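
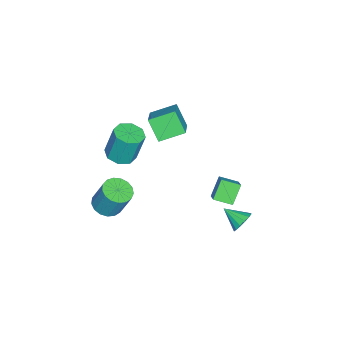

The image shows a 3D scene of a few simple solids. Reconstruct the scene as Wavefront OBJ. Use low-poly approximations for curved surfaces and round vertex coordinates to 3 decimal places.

v -1.445 4.592 -2.657
v -1.016 4.872 -2.004
v -1.695 3.308 -1.943
v -1.422 4.992 -1.931
v -1.834 5.005 -2.052
v -2.142 4.907 -2.335
v -2.263 4.725 -2.705
v -2.164 4.507 -3.062
v -1.873 4.311 -3.311
v -1.467 4.191 -3.384
v -1.055 4.178 -3.263
v -0.748 4.276 -2.979
v -0.627 4.458 -2.61
v -0.725 4.676 -2.253
v -1.771 2.95 1.137
v -1.028 3.332 1.687
v -2.042 4.083 0.715
v -1.299 4.466 1.264
v -0.841 2.754 0.016
v -0.098 3.137 0.565
v -1.112 3.888 -0.407
v -0.369 4.27 0.143
v -1.631 -4.223 -4.066
v -1.027 -3.49 -4.439
v -0.845 -2.665 -2.528
v -1.449 -3.397 -2.154
v -1.476 -3.302 -4.478
v -1.294 -2.477 -2.566
v -1.961 -3.325 -4.422
v -1.778 -2.5 -2.51
v -2.369 -3.554 -4.284
v -2.187 -2.728 -2.373
v -2.609 -3.935 -4.097
v -2.427 -3.11 -2.185
v -2.625 -4.383 -3.902
v -2.443 -3.558 -1.99
v -2.413 -4.793 -3.745
v -2.231 -3.968 -1.833
v -2.022 -5.073 -3.661
v -1.84 -4.248 -1.75
v -1.541 -5.158 -3.67
v -1.359 -4.333 -1.759
v -1.081 -5.029 -3.77
v -0.899 -4.204 -1.858
v -0.747 -4.715 -3.938
v -0.565 -3.89 -2.026
v -0.616 -4.288 -4.134
v -0.433 -3.463 -2.223
v -0.717 -3.846 -4.315
v -0.534 -3.021 -2.404
v -2.838 -1.895 4.147
v -3.618 -0.449 4.751
v -4.56 -2.392 3.112
v -5.34 -0.947 3.716
v -2.28 -1.033 2.804
v -3.06 0.412 3.408
v -4.002 -1.531 1.769
v -4.782 -0.085 2.373
v -1.404 -3.156 1.714
v -0.849 -2.343 1.539
v -1.001 -1.79 3.632
v -1.556 -2.604 3.806
v -1.597 -2.211 1.45
v -1.75 -1.659 3.543
v -2.232 -2.633 1.515
v -2.385 -2.081 3.608
v -2.382 -3.361 1.696
v -2.535 -2.809 3.789
v -1.959 -3.97 1.888
v -2.111 -3.417 3.981
v -1.21 -4.101 1.977
v -1.363 -3.549 4.07
v -0.575 -3.679 1.912
v -0.728 -3.127 4.005
v -0.425 -2.951 1.731
v -0.578 -2.399 3.824
f 2 1 4
f 2 4 3
f 4 1 5
f 4 5 3
f 5 1 6
f 5 6 3
f 6 1 7
f 6 7 3
f 7 1 8
f 7 8 3
f 8 1 9
f 8 9 3
f 9 1 10
f 9 10 3
f 10 1 11
f 10 11 3
f 11 1 12
f 11 12 3
f 12 1 13
f 12 13 3
f 13 1 14
f 13 14 3
f 14 1 2
f 14 2 3
f 16 18 15
f 19 16 15
f 15 18 17
f 17 19 15
f 16 22 18
f 20 16 19
f 20 22 16
f 18 22 17
f 21 19 17
f 17 22 21
f 21 20 19
f 22 20 21
f 24 23 27
f 24 27 25
f 25 27 28
f 25 28 26
f 27 23 29
f 27 29 28
f 28 29 30
f 28 30 26
f 29 23 31
f 29 31 30
f 30 31 32
f 30 32 26
f 31 23 33
f 31 33 32
f 32 33 34
f 32 34 26
f 33 23 35
f 33 35 34
f 34 35 36
f 34 36 26
f 35 23 37
f 35 37 36
f 36 37 38
f 36 38 26
f 37 23 39
f 37 39 38
f 38 39 40
f 38 40 26
f 39 23 41
f 39 41 40
f 40 41 42
f 40 42 26
f 41 23 43
f 41 43 42
f 42 43 44
f 42 44 26
f 43 23 45
f 43 45 44
f 44 45 46
f 44 46 26
f 45 23 47
f 45 47 46
f 46 47 48
f 46 48 26
f 47 23 49
f 47 49 48
f 48 49 50
f 48 50 26
f 49 23 24
f 49 24 50
f 50 24 25
f 50 25 26
f 52 54 51
f 55 52 51
f 51 54 53
f 53 55 51
f 52 58 54
f 56 52 55
f 56 58 52
f 54 58 53
f 57 55 53
f 53 58 57
f 57 56 55
f 58 56 57
f 60 59 63
f 60 63 61
f 61 63 64
f 61 64 62
f 63 59 65
f 63 65 64
f 64 65 66
f 64 66 62
f 65 59 67
f 65 67 66
f 66 67 68
f 66 68 62
f 67 59 69
f 67 69 68
f 68 69 70
f 68 70 62
f 69 59 71
f 69 71 70
f 70 71 72
f 70 72 62
f 71 59 73
f 71 73 72
f 72 73 74
f 72 74 62
f 73 59 75
f 73 75 74
f 74 75 76
f 74 76 62
f 75 59 60
f 75 60 76
f 76 60 61
f 76 61 62



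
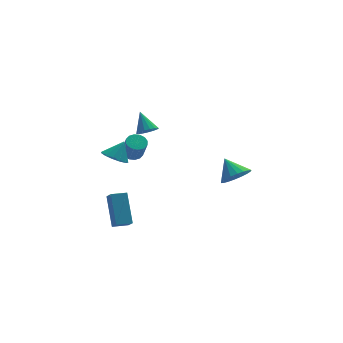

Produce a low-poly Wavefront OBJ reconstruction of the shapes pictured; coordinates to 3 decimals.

v -0.496 2.213 3.161
v 0.141 2.427 3.055
v -0.644 3.187 4.239
v -0.039 2.616 2.86
v -0.323 2.712 2.734
v -0.647 2.694 2.705
v -0.936 2.566 2.782
v -1.124 2.357 2.945
v -1.169 2.115 3.158
v -1.059 1.895 3.371
v -0.82 1.748 3.537
v -0.507 1.708 3.616
v -0.192 1.783 3.592
v 0.054 1.957 3.468
v 0.174 2.19 3.275
v -1.487 1.958 1.729
v -0.848 1.954 1.688
v -0.774 1.317 2.91
v -1.413 1.322 2.951
v -0.922 2.238 1.841
v -0.849 1.602 3.063
v -1.148 2.448 1.963
v -1.074 1.811 3.186
v -1.464 2.526 2.023
v -1.39 1.89 3.245
v -1.786 2.452 2.004
v -1.713 1.816 3.226
v -2.029 2.246 1.912
v -1.955 1.61 3.134
v -2.126 1.963 1.77
v -2.052 1.326 2.992
v -2.051 1.678 1.617
v -1.978 1.042 2.839
v -1.826 1.469 1.494
v -1.752 0.832 2.717
v -1.51 1.39 1.435
v -1.436 0.754 2.657
v -1.187 1.464 1.454
v -1.114 0.828 2.676
v -0.945 1.67 1.546
v -0.871 1.034 2.768
v 4.002 -0.358 -0.014
v 4.885 -0.461 0.421
v 3.658 0.698 0.934
v 4.963 -0.157 0.111
v 4.851 0.106 -0.223
v 4.57 0.278 -0.516
v 4.177 0.324 -0.71
v 3.749 0.235 -0.766
v 3.372 0.028 -0.673
v 3.119 -0.255 -0.449
v 3.041 -0.558 -0.139
v 3.153 -0.822 0.195
v 3.433 -0.994 0.488
v 3.827 -1.04 0.682
v 4.254 -0.951 0.738
v 4.632 -0.744 0.645
v -3.338 -0.82 3.348
v -2.634 -0.751 2.894
v -2.702 -0.58 4.372
v -2.825 -0.318 2.911
v -3.179 -0.044 3.067
v -3.583 -0.017 3.312
v -3.91 -0.245 3.568
v -4.055 -0.655 3.754
v -3.972 -1.118 3.811
v -3.689 -1.486 3.721
v -3.294 -1.642 3.513
v -2.913 -1.538 3.252
v -2.667 -1.206 3.021
v -4.453 -4.015 -0.036
v -4.411 -4.69 0.572
v -4.337 -2.627 1.496
v -4.294 -3.303 2.104
v -3.526 -4.017 -0.104
v -3.483 -4.693 0.504
v -3.409 -2.63 1.428
v -3.367 -3.305 2.036
f 2 1 4
f 2 4 3
f 4 1 5
f 4 5 3
f 5 1 6
f 5 6 3
f 6 1 7
f 6 7 3
f 7 1 8
f 7 8 3
f 8 1 9
f 8 9 3
f 9 1 10
f 9 10 3
f 10 1 11
f 10 11 3
f 11 1 12
f 11 12 3
f 12 1 13
f 12 13 3
f 13 1 14
f 13 14 3
f 14 1 15
f 14 15 3
f 15 1 2
f 15 2 3
f 17 16 20
f 17 20 18
f 18 20 21
f 18 21 19
f 20 16 22
f 20 22 21
f 21 22 23
f 21 23 19
f 22 16 24
f 22 24 23
f 23 24 25
f 23 25 19
f 24 16 26
f 24 26 25
f 25 26 27
f 25 27 19
f 26 16 28
f 26 28 27
f 27 28 29
f 27 29 19
f 28 16 30
f 28 30 29
f 29 30 31
f 29 31 19
f 30 16 32
f 30 32 31
f 31 32 33
f 31 33 19
f 32 16 34
f 32 34 33
f 33 34 35
f 33 35 19
f 34 16 36
f 34 36 35
f 35 36 37
f 35 37 19
f 36 16 38
f 36 38 37
f 37 38 39
f 37 39 19
f 38 16 40
f 38 40 39
f 39 40 41
f 39 41 19
f 40 16 17
f 40 17 41
f 41 17 18
f 41 18 19
f 43 42 45
f 43 45 44
f 45 42 46
f 45 46 44
f 46 42 47
f 46 47 44
f 47 42 48
f 47 48 44
f 48 42 49
f 48 49 44
f 49 42 50
f 49 50 44
f 50 42 51
f 50 51 44
f 51 42 52
f 51 52 44
f 52 42 53
f 52 53 44
f 53 42 54
f 53 54 44
f 54 42 55
f 54 55 44
f 55 42 56
f 55 56 44
f 56 42 57
f 56 57 44
f 57 42 43
f 57 43 44
f 59 58 61
f 59 61 60
f 61 58 62
f 61 62 60
f 62 58 63
f 62 63 60
f 63 58 64
f 63 64 60
f 64 58 65
f 64 65 60
f 65 58 66
f 65 66 60
f 66 58 67
f 66 67 60
f 67 58 68
f 67 68 60
f 68 58 69
f 68 69 60
f 69 58 70
f 69 70 60
f 70 58 59
f 70 59 60
f 72 74 71
f 75 72 71
f 71 74 73
f 73 75 71
f 72 78 74
f 76 72 75
f 76 78 72
f 74 78 73
f 77 75 73
f 73 78 77
f 77 76 75
f 78 76 77



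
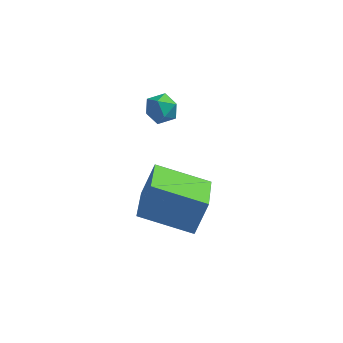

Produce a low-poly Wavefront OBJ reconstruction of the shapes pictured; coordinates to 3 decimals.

v -3.339 3.89 2.962
v -2.755 4.148 3.14
v -2.845 3.272 2.24
v -2.261 3.53 2.418
v -2.589 3.134 2.836
v -2.895 3.517 3.282
v -2.705 3.903 2.098
v -3.011 4.286 2.544
v -2.364 4.157 2.606
v -2.292 3.681 3.062
v -3.308 3.739 2.318
v -3.236 3.263 2.774
v -3.193 1.274 -1.093
v -2.803 1.818 0.148
v -3.43 3.138 -1.835
v -3.04 3.682 -0.593
v -1.18 1.278 -1.727
v -0.79 1.822 -0.485
v -1.417 3.142 -2.468
v -1.027 3.686 -1.227
f 1 12 6
f 1 6 2
f 1 2 8
f 1 8 11
f 1 11 12
f 2 6 10
f 6 12 5
f 12 11 3
f 11 8 7
f 8 2 9
f 4 10 5
f 4 5 3
f 4 3 7
f 4 7 9
f 4 9 10
f 5 10 6
f 3 5 12
f 7 3 11
f 9 7 8
f 10 9 2
f 14 16 13
f 17 14 13
f 13 16 15
f 15 17 13
f 14 20 16
f 18 14 17
f 18 20 14
f 16 20 15
f 19 17 15
f 15 20 19
f 19 18 17
f 20 18 19



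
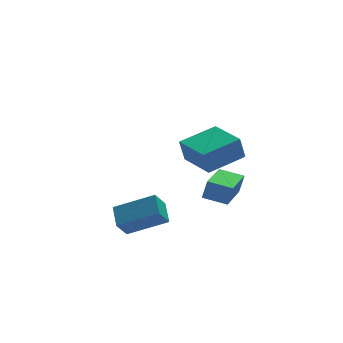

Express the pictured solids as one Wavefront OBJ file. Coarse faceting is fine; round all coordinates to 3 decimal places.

v 2.72 4.593 -1.305
v 3.391 4.239 -0.896
v 2.109 3.341 -1.384
v 2.78 2.987 -0.975
v 2.248 3.517 -0.552
v 2.626 4.291 -0.503
v 2.874 3.289 -1.777
v 3.252 4.063 -1.728
v 3.487 3.433 -1.188
v 3.1 3.574 -0.431
v 2.4 4.006 -1.849
v 2.013 4.147 -1.092
v 3.109 4.526 -1.093
v 2.391 3.054 -1.187
v 2.078 3.366 -0.938
v 2.473 3.158 -0.698
v 2.659 4.556 -0.862
v 3.054 4.348 -0.622
v 2.382 3.924 -0.42
v 2.446 3.232 -1.658
v 2.841 3.024 -1.418
v 3.027 4.422 -1.582
v 3.422 4.214 -1.342
v 3.118 3.656 -1.86
v 3.56 3.844 -1.025
v 3.201 3.109 -1.072
v 3.256 3.286 -1.543
v 3.478 3.741 -1.514
v 3.333 3.927 -0.579
v 2.973 3.191 -0.626
v 2.661 3.503 -0.377
v 2.883 3.957 -0.348
v 3.389 3.453 -0.751
v 2.527 4.389 -1.654
v 2.167 3.653 -1.701
v 2.617 3.623 -1.932
v 2.839 4.077 -1.903
v 2.299 4.471 -1.208
v 1.94 3.736 -1.255
v 2.022 3.839 -0.766
v 2.244 4.294 -0.737
v 2.111 4.127 -1.529
v -3.4 -2.284 -2.827
v -3.99 -2.699 -1.957
v -3.282 -1.167 -2.213
v -3.872 -1.582 -1.343
v -1.568 -2.978 -1.917
v -2.158 -3.393 -1.047
v -1.45 -1.861 -1.303
v -2.04 -2.276 -0.433
v 1.529 -2.048 -1.727
v 1.781 -2.069 -0.677
v 0.486 -1.354 -1.463
v 0.738 -1.375 -0.413
v 2.682 -0.225 -1.967
v 2.934 -0.246 -0.917
v 1.639 0.469 -1.703
v 1.891 0.448 -0.653
v 0.61 -2 0.507
v 0.31 -2.093 1.748
v 0.034 -0.012 0.517
v -0.266 -0.105 1.758
v 2.566 -1.435 1.022
v 2.266 -1.528 2.263
v 1.99 0.553 1.032
v 1.69 0.46 2.273
f 1 38 17
f 38 12 41
f 17 41 6
f 38 41 17
f 1 17 13
f 17 6 18
f 13 18 2
f 17 18 13
f 1 13 22
f 13 2 23
f 22 23 8
f 13 23 22
f 1 22 34
f 22 8 37
f 34 37 11
f 22 37 34
f 1 34 38
f 34 11 42
f 38 42 12
f 34 42 38
f 2 18 29
f 18 6 32
f 29 32 10
f 18 32 29
f 6 41 19
f 41 12 40
f 19 40 5
f 41 40 19
f 12 42 39
f 42 11 35
f 39 35 3
f 42 35 39
f 11 37 36
f 37 8 24
f 36 24 7
f 37 24 36
f 8 23 28
f 23 2 25
f 28 25 9
f 23 25 28
f 4 30 16
f 30 10 31
f 16 31 5
f 30 31 16
f 4 16 14
f 16 5 15
f 14 15 3
f 16 15 14
f 4 14 21
f 14 3 20
f 21 20 7
f 14 20 21
f 4 21 26
f 21 7 27
f 26 27 9
f 21 27 26
f 4 26 30
f 26 9 33
f 30 33 10
f 26 33 30
f 5 31 19
f 31 10 32
f 19 32 6
f 31 32 19
f 3 15 39
f 15 5 40
f 39 40 12
f 15 40 39
f 7 20 36
f 20 3 35
f 36 35 11
f 20 35 36
f 9 27 28
f 27 7 24
f 28 24 8
f 27 24 28
f 10 33 29
f 33 9 25
f 29 25 2
f 33 25 29
f 44 46 43
f 47 44 43
f 43 46 45
f 45 47 43
f 44 50 46
f 48 44 47
f 48 50 44
f 46 50 45
f 49 47 45
f 45 50 49
f 49 48 47
f 50 48 49
f 52 54 51
f 55 52 51
f 51 54 53
f 53 55 51
f 52 58 54
f 56 52 55
f 56 58 52
f 54 58 53
f 57 55 53
f 53 58 57
f 57 56 55
f 58 56 57
f 60 62 59
f 63 60 59
f 59 62 61
f 61 63 59
f 60 66 62
f 64 60 63
f 64 66 60
f 62 66 61
f 65 63 61
f 61 66 65
f 65 64 63
f 66 64 65



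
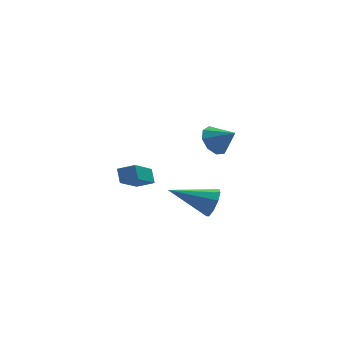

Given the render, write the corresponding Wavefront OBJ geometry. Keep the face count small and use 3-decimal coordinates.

v 0.93 -0.632 2.052
v 1.567 -0.144 1.881
v 1.63 -1.288 2.788
v 1.287 0.055 2.324
v 0.84 -0.068 2.64
v 0.435 -0.454 2.681
v 0.262 -0.923 2.427
v 0.401 -1.256 1.998
v 0.788 -1.297 1.594
v 1.241 -1.026 1.404
v 1.549 -0.571 1.517
v 0.405 -2.167 -0.897
v 0.773 -1.809 -0.309
v -1.445 -1.573 -0.103
v 0.707 -1.471 -0.716
v 0.5 -1.458 -1.208
v 0.249 -1.777 -1.554
v 0.071 -2.278 -1.593
v 0.05 -2.728 -1.307
v 0.195 -2.915 -0.829
v 0.439 -2.752 -0.383
v 0.667 -2.316 -0.178
v -1.704 2.478 -1.835
v -1.683 3.056 -1.254
v -2.448 2.862 -2.191
v -2.428 3.44 -1.61
v -0.652 3.52 -2.91
v -0.632 4.098 -2.329
v -1.397 3.904 -3.266
v -1.376 4.482 -2.685
f 2 1 4
f 2 4 3
f 4 1 5
f 4 5 3
f 5 1 6
f 5 6 3
f 6 1 7
f 6 7 3
f 7 1 8
f 7 8 3
f 8 1 9
f 8 9 3
f 9 1 10
f 9 10 3
f 10 1 11
f 10 11 3
f 11 1 2
f 11 2 3
f 13 12 15
f 13 15 14
f 15 12 16
f 15 16 14
f 16 12 17
f 16 17 14
f 17 12 18
f 17 18 14
f 18 12 19
f 18 19 14
f 19 12 20
f 19 20 14
f 20 12 21
f 20 21 14
f 21 12 22
f 21 22 14
f 22 12 13
f 22 13 14
f 24 26 23
f 27 24 23
f 23 26 25
f 25 27 23
f 24 30 26
f 28 24 27
f 28 30 24
f 26 30 25
f 29 27 25
f 25 30 29
f 29 28 27
f 30 28 29



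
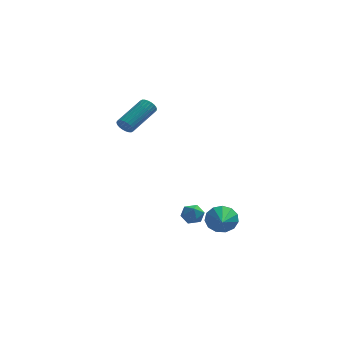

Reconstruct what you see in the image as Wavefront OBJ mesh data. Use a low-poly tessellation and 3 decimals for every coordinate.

v 2.604 -2.795 -1.153
v 3.086 -2.55 -0.497
v 2.676 -4.505 -0.567
v 2.632 -2.518 -0.35
v 2.168 -2.575 -0.457
v 1.843 -2.701 -0.785
v 1.76 -2.857 -1.23
v 1.944 -2.993 -1.651
v 2.338 -3.066 -1.913
v 2.816 -3.053 -1.934
v 3.227 -2.958 -1.707
v 3.44 -2.811 -1.304
v 3.388 -2.659 -0.853
v 0.894 -0.99 -1.353
v 1.528 -1.122 -1.537
v 0.692 -2.058 -1.283
v 1.326 -2.19 -1.467
v 1.2 -1.914 -0.866
v 1.325 -1.255 -0.909
v 0.895 -1.925 -1.911
v 1.02 -1.266 -1.954
v 1.529 -1.7 -1.881
v 1.717 -1.693 -1.235
v 0.503 -1.487 -1.585
v 0.691 -1.48 -0.939
v -2.562 2.107 3.182
v -2.236 2.131 2.752
v -1.112 3.637 3.688
v -1.438 3.613 4.118
v -2.383 2.273 2.7
v -1.259 3.779 3.637
v -2.557 2.389 2.722
v -1.433 3.896 3.658
v -2.732 2.463 2.813
v -1.608 3.969 3.75
v -2.881 2.482 2.961
v -1.757 3.989 3.897
v -2.982 2.444 3.142
v -1.857 3.951 4.079
v -3.018 2.355 3.33
v -1.894 3.862 4.266
v -2.985 2.228 3.494
v -1.861 3.735 4.431
v -2.888 2.083 3.612
v -1.764 3.589 4.548
v -2.741 1.941 3.663
v -1.617 3.447 4.6
v -2.567 1.824 3.642
v -1.443 3.331 4.578
v -2.392 1.751 3.55
v -1.268 3.257 4.487
v -2.243 1.731 3.403
v -1.119 3.238 4.339
v -2.143 1.769 3.221
v -1.018 3.276 4.158
v -2.106 1.858 3.034
v -0.982 3.365 3.97
v -2.139 1.985 2.869
v -1.015 3.492 3.806
f 2 1 4
f 2 4 3
f 4 1 5
f 4 5 3
f 5 1 6
f 5 6 3
f 6 1 7
f 6 7 3
f 7 1 8
f 7 8 3
f 8 1 9
f 8 9 3
f 9 1 10
f 9 10 3
f 10 1 11
f 10 11 3
f 11 1 12
f 11 12 3
f 12 1 13
f 12 13 3
f 13 1 2
f 13 2 3
f 14 25 19
f 14 19 15
f 14 15 21
f 14 21 24
f 14 24 25
f 15 19 23
f 19 25 18
f 25 24 16
f 24 21 20
f 21 15 22
f 17 23 18
f 17 18 16
f 17 16 20
f 17 20 22
f 17 22 23
f 18 23 19
f 16 18 25
f 20 16 24
f 22 20 21
f 23 22 15
f 27 26 30
f 27 30 28
f 28 30 31
f 28 31 29
f 30 26 32
f 30 32 31
f 31 32 33
f 31 33 29
f 32 26 34
f 32 34 33
f 33 34 35
f 33 35 29
f 34 26 36
f 34 36 35
f 35 36 37
f 35 37 29
f 36 26 38
f 36 38 37
f 37 38 39
f 37 39 29
f 38 26 40
f 38 40 39
f 39 40 41
f 39 41 29
f 40 26 42
f 40 42 41
f 41 42 43
f 41 43 29
f 42 26 44
f 42 44 43
f 43 44 45
f 43 45 29
f 44 26 46
f 44 46 45
f 45 46 47
f 45 47 29
f 46 26 48
f 46 48 47
f 47 48 49
f 47 49 29
f 48 26 50
f 48 50 49
f 49 50 51
f 49 51 29
f 50 26 52
f 50 52 51
f 51 52 53
f 51 53 29
f 52 26 54
f 52 54 53
f 53 54 55
f 53 55 29
f 54 26 56
f 54 56 55
f 55 56 57
f 55 57 29
f 56 26 58
f 56 58 57
f 57 58 59
f 57 59 29
f 58 26 27
f 58 27 59
f 59 27 28
f 59 28 29



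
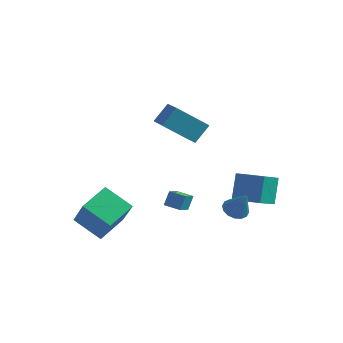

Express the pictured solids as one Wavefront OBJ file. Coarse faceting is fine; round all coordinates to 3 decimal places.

v -3.182 -4.436 -2.821
v -4.758 -4.279 -1.945
v -2.749 -2.777 -2.342
v -4.326 -2.62 -1.466
v -2.254 -5.2 -1.014
v -3.831 -5.043 -0.138
v -1.822 -3.541 -0.535
v -3.398 -3.384 0.341
v -0.889 -1.864 -1.268
v -0.801 -1.39 -0.52
v -0.885 -0.86 -1.906
v -0.797 -0.385 -1.158
v 0.017 -1.915 -1.342
v 0.105 -1.44 -0.594
v 0.021 -0.91 -1.98
v 0.109 -0.436 -1.232
v 2.609 -0.893 -1.187
v 3.097 -1.32 -1.498
v 3.291 -1.127 0.207
v 3.245 -0.979 -1.513
v 3.222 -0.614 -1.441
v 3.035 -0.324 -1.3
v 2.733 -0.186 -1.129
v 2.399 -0.238 -0.974
v 2.12 -0.465 -0.876
v 1.972 -0.807 -0.861
v 1.995 -1.172 -0.934
v 2.182 -1.462 -1.074
v 2.484 -1.6 -1.245
v 2.819 -1.548 -1.4
v -2.048 -0.503 3.871
v -1.65 0.324 4.764
v -0.568 0.214 2.549
v -0.171 1.04 3.442
v -1.149 -1.46 4.358
v -0.752 -0.634 5.251
v 0.33 -0.744 3.036
v 0.728 0.083 3.929
v 1.701 0.821 -1.852
v 1.534 1.752 -0.476
v 2.011 2.062 -2.654
v 1.843 2.993 -1.279
v 3.337 0.627 -1.521
v 3.169 1.558 -0.146
v 3.646 1.868 -2.324
v 3.479 2.799 -0.948
f 2 4 1
f 5 2 1
f 1 4 3
f 3 5 1
f 2 8 4
f 6 2 5
f 6 8 2
f 4 8 3
f 7 5 3
f 3 8 7
f 7 6 5
f 8 6 7
f 10 12 9
f 13 10 9
f 9 12 11
f 11 13 9
f 10 16 12
f 14 10 13
f 14 16 10
f 12 16 11
f 15 13 11
f 11 16 15
f 15 14 13
f 16 14 15
f 18 17 20
f 18 20 19
f 20 17 21
f 20 21 19
f 21 17 22
f 21 22 19
f 22 17 23
f 22 23 19
f 23 17 24
f 23 24 19
f 24 17 25
f 24 25 19
f 25 17 26
f 25 26 19
f 26 17 27
f 26 27 19
f 27 17 28
f 27 28 19
f 28 17 29
f 28 29 19
f 29 17 30
f 29 30 19
f 30 17 18
f 30 18 19
f 32 34 31
f 35 32 31
f 31 34 33
f 33 35 31
f 32 38 34
f 36 32 35
f 36 38 32
f 34 38 33
f 37 35 33
f 33 38 37
f 37 36 35
f 38 36 37
f 40 42 39
f 43 40 39
f 39 42 41
f 41 43 39
f 40 46 42
f 44 40 43
f 44 46 40
f 42 46 41
f 45 43 41
f 41 46 45
f 45 44 43
f 46 44 45



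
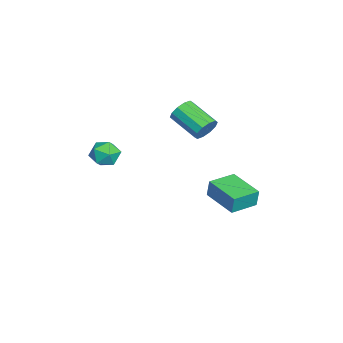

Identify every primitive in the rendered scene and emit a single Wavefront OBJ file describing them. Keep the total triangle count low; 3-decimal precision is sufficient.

v 3.193 -2.918 3.362
v 3.849 -2.505 3.296
v 3.811 -3.955 3.004
v 4.467 -3.542 2.938
v 4.16 -3.675 3.641
v 3.778 -3.034 3.862
v 3.882 -3.426 2.438
v 3.5 -2.785 2.659
v 4.275 -2.819 2.725
v 4.447 -2.973 3.468
v 3.213 -3.487 2.832
v 3.385 -3.641 3.575
v 0.36 1.182 -1.77
v 0.423 1.289 -0.818
v -0.561 2.313 -1.837
v -0.498 2.42 -0.885
v 1.798 2.34 -1.995
v 1.861 2.447 -1.043
v 0.877 3.471 -2.062
v 0.94 3.578 -1.11
v 0.991 1.142 3.018
v 1.493 0.98 3.463
v 0.49 -0.185 4.167
v -0.011 -0.022 3.722
v 1.256 1.288 3.638
v 0.254 0.124 4.342
v 0.919 1.542 3.577
v -0.083 0.377 4.28
v 0.609 1.642 3.301
v -0.393 0.477 4.005
v 0.445 1.552 2.918
v -0.557 0.387 3.622
v 0.49 1.305 2.573
v -0.513 0.14 3.277
v 0.726 0.996 2.398
v -0.276 -0.168 3.102
v 1.063 0.743 2.46
v 0.061 -0.422 3.163
v 1.373 0.643 2.735
v 0.371 -0.522 3.439
v 1.537 0.733 3.118
v 0.535 -0.432 3.822
f 1 12 6
f 1 6 2
f 1 2 8
f 1 8 11
f 1 11 12
f 2 6 10
f 6 12 5
f 12 11 3
f 11 8 7
f 8 2 9
f 4 10 5
f 4 5 3
f 4 3 7
f 4 7 9
f 4 9 10
f 5 10 6
f 3 5 12
f 7 3 11
f 9 7 8
f 10 9 2
f 14 16 13
f 17 14 13
f 13 16 15
f 15 17 13
f 14 20 16
f 18 14 17
f 18 20 14
f 16 20 15
f 19 17 15
f 15 20 19
f 19 18 17
f 20 18 19
f 22 21 25
f 22 25 23
f 23 25 26
f 23 26 24
f 25 21 27
f 25 27 26
f 26 27 28
f 26 28 24
f 27 21 29
f 27 29 28
f 28 29 30
f 28 30 24
f 29 21 31
f 29 31 30
f 30 31 32
f 30 32 24
f 31 21 33
f 31 33 32
f 32 33 34
f 32 34 24
f 33 21 35
f 33 35 34
f 34 35 36
f 34 36 24
f 35 21 37
f 35 37 36
f 36 37 38
f 36 38 24
f 37 21 39
f 37 39 38
f 38 39 40
f 38 40 24
f 39 21 41
f 39 41 40
f 40 41 42
f 40 42 24
f 41 21 22
f 41 22 42
f 42 22 23
f 42 23 24



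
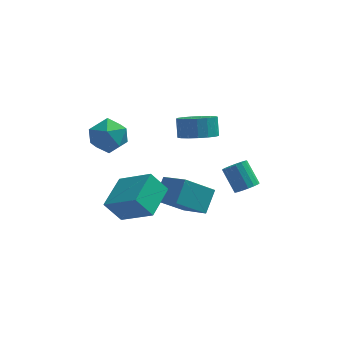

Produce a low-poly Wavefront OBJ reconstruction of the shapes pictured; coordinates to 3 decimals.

v -1.314 1.242 -2.697
v -0.911 2.295 -1.754
v 0.128 1.747 -3.876
v 0.531 2.8 -2.933
v -0.151 0 -1.807
v 0.252 1.053 -0.864
v 1.291 0.505 -2.986
v 1.694 1.558 -2.043
v -3.66 -0.58 -1.577
v -2.04 -1.458 -0.375
v -3.027 1.236 -1.105
v -1.407 0.358 0.097
v -2.813 -0.578 -2.717
v -1.193 -1.456 -1.515
v -2.18 1.238 -2.245
v -0.56 0.36 -1.043
v 3.27 2.168 -2.324
v 3.628 1.808 -1.856
v 2.968 2.593 -0.748
v 2.61 2.952 -1.216
v 3.823 2.067 -1.923
v 3.162 2.851 -0.815
v 3.891 2.348 -2.082
v 3.23 3.133 -0.974
v 3.816 2.588 -2.296
v 3.156 3.373 -1.188
v 3.617 2.732 -2.517
v 2.956 3.517 -1.409
v 3.338 2.747 -2.693
v 2.678 3.531 -1.585
v 3.044 2.628 -2.785
v 2.383 3.413 -1.677
v 2.801 2.405 -2.771
v 2.141 3.189 -1.663
v 2.666 2.127 -2.655
v 2.006 2.911 -1.547
v 2.67 1.858 -2.463
v 2.009 2.643 -1.355
v 2.81 1.66 -2.239
v 2.15 2.445 -1.131
v 3.057 1.579 -2.035
v 2.396 2.364 -0.926
v 3.352 1.632 -1.896
v 2.691 2.417 -0.788
v -4.014 0.904 3.238
v -3.415 0.708 2.332
v -3.405 -0.608 3.968
v -2.806 -0.804 3.062
v -2.536 0.031 3.732
v -2.913 0.965 3.281
v -3.907 -0.865 3.019
v -4.284 0.069 2.568
v -3.349 -0.385 2.196
v -2.501 0.168 2.637
v -4.319 -0.068 3.663
v -3.471 0.485 4.104
v 0.857 1.072 2.445
v 1.705 0.658 2.805
v 1.61 1.274 3.736
v 0.763 1.688 3.375
v 1.86 1.047 2.564
v 1.765 1.663 3.494
v 1.785 1.442 2.294
v 1.69 2.058 3.225
v 1.498 1.752 2.06
v 1.403 2.368 2.99
v 1.064 1.906 1.914
v 0.969 2.522 2.844
v 0.582 1.869 1.889
v 0.487 2.485 2.819
v 0.164 1.649 1.991
v 0.069 2.266 2.922
v -0.096 1.298 2.198
v -0.19 1.914 3.128
v -0.137 0.894 2.461
v -0.232 1.511 3.391
v 0.05 0.531 2.72
v -0.045 1.148 3.651
v 0.422 0.292 2.917
v 0.327 0.909 3.847
v 0.893 0.232 3.005
v 0.798 0.848 3.935
v 1.356 0.364 2.965
v 1.261 0.98 3.895
f 2 4 1
f 5 2 1
f 1 4 3
f 3 5 1
f 2 8 4
f 6 2 5
f 6 8 2
f 4 8 3
f 7 5 3
f 3 8 7
f 7 6 5
f 8 6 7
f 10 12 9
f 13 10 9
f 9 12 11
f 11 13 9
f 10 16 12
f 14 10 13
f 14 16 10
f 12 16 11
f 15 13 11
f 11 16 15
f 15 14 13
f 16 14 15
f 18 17 21
f 18 21 19
f 19 21 22
f 19 22 20
f 21 17 23
f 21 23 22
f 22 23 24
f 22 24 20
f 23 17 25
f 23 25 24
f 24 25 26
f 24 26 20
f 25 17 27
f 25 27 26
f 26 27 28
f 26 28 20
f 27 17 29
f 27 29 28
f 28 29 30
f 28 30 20
f 29 17 31
f 29 31 30
f 30 31 32
f 30 32 20
f 31 17 33
f 31 33 32
f 32 33 34
f 32 34 20
f 33 17 35
f 33 35 34
f 34 35 36
f 34 36 20
f 35 17 37
f 35 37 36
f 36 37 38
f 36 38 20
f 37 17 39
f 37 39 38
f 38 39 40
f 38 40 20
f 39 17 41
f 39 41 40
f 40 41 42
f 40 42 20
f 41 17 43
f 41 43 42
f 42 43 44
f 42 44 20
f 43 17 18
f 43 18 44
f 44 18 19
f 44 19 20
f 45 56 50
f 45 50 46
f 45 46 52
f 45 52 55
f 45 55 56
f 46 50 54
f 50 56 49
f 56 55 47
f 55 52 51
f 52 46 53
f 48 54 49
f 48 49 47
f 48 47 51
f 48 51 53
f 48 53 54
f 49 54 50
f 47 49 56
f 51 47 55
f 53 51 52
f 54 53 46
f 58 57 61
f 58 61 59
f 59 61 62
f 59 62 60
f 61 57 63
f 61 63 62
f 62 63 64
f 62 64 60
f 63 57 65
f 63 65 64
f 64 65 66
f 64 66 60
f 65 57 67
f 65 67 66
f 66 67 68
f 66 68 60
f 67 57 69
f 67 69 68
f 68 69 70
f 68 70 60
f 69 57 71
f 69 71 70
f 70 71 72
f 70 72 60
f 71 57 73
f 71 73 72
f 72 73 74
f 72 74 60
f 73 57 75
f 73 75 74
f 74 75 76
f 74 76 60
f 75 57 77
f 75 77 76
f 76 77 78
f 76 78 60
f 77 57 79
f 77 79 78
f 78 79 80
f 78 80 60
f 79 57 81
f 79 81 80
f 80 81 82
f 80 82 60
f 81 57 83
f 81 83 82
f 82 83 84
f 82 84 60
f 83 57 58
f 83 58 84
f 84 58 59
f 84 59 60



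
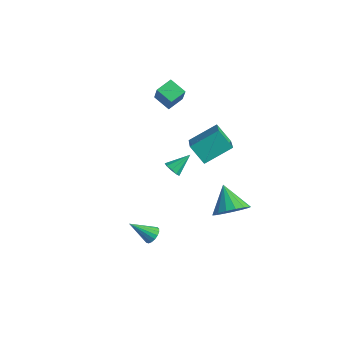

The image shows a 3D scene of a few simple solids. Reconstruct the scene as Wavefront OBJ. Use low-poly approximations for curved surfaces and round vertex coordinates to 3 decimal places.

v 1.725 -1.536 -4.375
v 2.213 -1.764 -4.219
v 0.975 -2.464 -3.385
v 2.181 -1.559 -4.05
v 2.045 -1.348 -3.955
v 1.836 -1.18 -3.957
v 1.602 -1.094 -4.054
v 1.396 -1.109 -4.225
v 1.265 -1.222 -4.43
v 1.24 -1.407 -4.622
v 1.326 -1.622 -4.758
v 1.504 -1.817 -4.806
v 1.732 -1.947 -4.755
v 1.959 -1.984 -4.617
v 2.132 -1.918 -4.423
v 1.663 0.963 1.997
v 2.202 2.394 2.847
v 2.509 1.197 1.065
v 3.048 2.628 1.916
v 3.032 -0.128 2.964
v 3.571 1.303 3.815
v 3.878 0.106 2.033
v 4.417 1.537 2.883
v 2.93 2.877 -4.094
v 3.628 3.513 -3.612
v 1.73 3.323 -2.946
v 3.408 3.813 -3.958
v 3.08 3.898 -4.335
v 2.717 3.749 -4.657
v 2.403 3.401 -4.849
v 2.21 2.932 -4.869
v 2.182 2.451 -4.711
v 2.325 2.067 -4.412
v 2.607 1.869 -4.04
v 2.963 1.902 -3.68
v 3.312 2.158 -3.415
v 3.573 2.579 -3.305
v 3.687 3.068 -3.376
v -0.484 1.651 -2.193
v 0.021 1.714 -2.425
v -0.236 2.689 -1.367
v -0.237 1.925 -2.613
v -0.611 2.008 -2.605
v -0.926 1.923 -2.403
v -1.034 1.711 -2.103
v -0.885 1.47 -1.845
v -0.549 1.314 -1.75
v -0.182 1.315 -1.861
v 0.043 1.473 -2.128
v -1.53 2.292 1.824
v -2.497 2.103 2.314
v -1.555 3.268 2.153
v -2.521 3.079 2.643
v -0.839 1.901 3.037
v -1.805 1.712 3.527
v -0.863 2.877 3.366
v -1.83 2.688 3.856
f 2 1 4
f 2 4 3
f 4 1 5
f 4 5 3
f 5 1 6
f 5 6 3
f 6 1 7
f 6 7 3
f 7 1 8
f 7 8 3
f 8 1 9
f 8 9 3
f 9 1 10
f 9 10 3
f 10 1 11
f 10 11 3
f 11 1 12
f 11 12 3
f 12 1 13
f 12 13 3
f 13 1 14
f 13 14 3
f 14 1 15
f 14 15 3
f 15 1 2
f 15 2 3
f 17 19 16
f 20 17 16
f 16 19 18
f 18 20 16
f 17 23 19
f 21 17 20
f 21 23 17
f 19 23 18
f 22 20 18
f 18 23 22
f 22 21 20
f 23 21 22
f 25 24 27
f 25 27 26
f 27 24 28
f 27 28 26
f 28 24 29
f 28 29 26
f 29 24 30
f 29 30 26
f 30 24 31
f 30 31 26
f 31 24 32
f 31 32 26
f 32 24 33
f 32 33 26
f 33 24 34
f 33 34 26
f 34 24 35
f 34 35 26
f 35 24 36
f 35 36 26
f 36 24 37
f 36 37 26
f 37 24 38
f 37 38 26
f 38 24 25
f 38 25 26
f 40 39 42
f 40 42 41
f 42 39 43
f 42 43 41
f 43 39 44
f 43 44 41
f 44 39 45
f 44 45 41
f 45 39 46
f 45 46 41
f 46 39 47
f 46 47 41
f 47 39 48
f 47 48 41
f 48 39 49
f 48 49 41
f 49 39 40
f 49 40 41
f 51 53 50
f 54 51 50
f 50 53 52
f 52 54 50
f 51 57 53
f 55 51 54
f 55 57 51
f 53 57 52
f 56 54 52
f 52 57 56
f 56 55 54
f 57 55 56



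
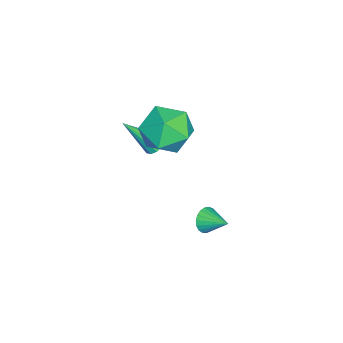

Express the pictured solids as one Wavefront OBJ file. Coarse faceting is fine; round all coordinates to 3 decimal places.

v 1.943 1.926 2.085
v 2.259 1.999 1.629
v 2.357 2.814 2.515
v 2.066 2.117 1.573
v 1.851 2.201 1.606
v 1.653 2.238 1.721
v 1.504 2.22 1.9
v 1.431 2.152 2.11
v 1.447 2.045 2.316
v 1.549 1.917 2.482
v 1.718 1.791 2.58
v 1.927 1.688 2.592
v 2.138 1.626 2.516
v 2.316 1.616 2.365
v 2.429 1.66 2.167
v 2.458 1.749 1.954
v 2.398 1.87 1.763
v -3.329 -1.395 0.81
v -2.843 -1.405 0.656
v -2.871 -2.545 2.33
v -2.867 -1.18 0.833
v -3.037 -1.024 1.003
v -3.3 -0.985 1.112
v -3.572 -1.076 1.125
v -3.767 -1.268 1.038
v -3.823 -1.501 0.879
v -3.722 -1.7 0.698
v -3.496 -1.802 0.553
v -3.217 -1.774 0.489
v -2.974 -1.627 0.528
v -1.544 0.394 3.307
v -0.946 -0.613 3.008
v -3.234 -0.587 3.232
v -2.636 -1.594 2.933
v -2.523 -1.131 4.044
v -1.478 -0.525 4.091
v -2.702 -0.675 2.149
v -1.657 -0.069 2.196
v -1.662 -1.274 2.293
v -1.551 -1.556 3.463
v -2.629 0.356 2.777
v -2.518 0.074 3.947
f 2 1 4
f 2 4 3
f 4 1 5
f 4 5 3
f 5 1 6
f 5 6 3
f 6 1 7
f 6 7 3
f 7 1 8
f 7 8 3
f 8 1 9
f 8 9 3
f 9 1 10
f 9 10 3
f 10 1 11
f 10 11 3
f 11 1 12
f 11 12 3
f 12 1 13
f 12 13 3
f 13 1 14
f 13 14 3
f 14 1 15
f 14 15 3
f 15 1 16
f 15 16 3
f 16 1 17
f 16 17 3
f 17 1 2
f 17 2 3
f 19 18 21
f 19 21 20
f 21 18 22
f 21 22 20
f 22 18 23
f 22 23 20
f 23 18 24
f 23 24 20
f 24 18 25
f 24 25 20
f 25 18 26
f 25 26 20
f 26 18 27
f 26 27 20
f 27 18 28
f 27 28 20
f 28 18 29
f 28 29 20
f 29 18 30
f 29 30 20
f 30 18 19
f 30 19 20
f 31 42 36
f 31 36 32
f 31 32 38
f 31 38 41
f 31 41 42
f 32 36 40
f 36 42 35
f 42 41 33
f 41 38 37
f 38 32 39
f 34 40 35
f 34 35 33
f 34 33 37
f 34 37 39
f 34 39 40
f 35 40 36
f 33 35 42
f 37 33 41
f 39 37 38
f 40 39 32



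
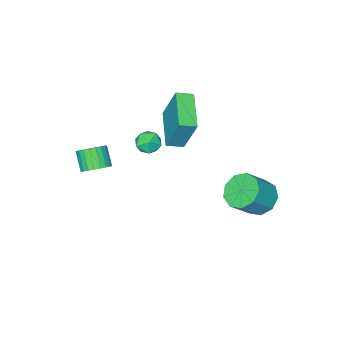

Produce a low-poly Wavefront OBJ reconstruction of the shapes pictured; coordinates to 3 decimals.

v -1.307 2.371 -4.551
v -0.737 3.022 -5.033
v 0.357 2.879 -3.93
v -0.213 2.229 -3.449
v -1.137 3.346 -4.594
v -0.044 3.203 -3.491
v -1.618 3.214 -4.135
v -0.524 3.071 -3.032
v -1.952 2.688 -3.871
v -0.858 2.545 -2.768
v -1.985 2.013 -3.925
v -0.891 1.871 -2.822
v -1.701 1.507 -4.273
v -0.607 1.364 -3.17
v -1.232 1.404 -4.751
v -0.138 1.262 -3.648
v -0.798 1.755 -5.136
v 0.296 1.612 -4.033
v -0.603 2.393 -5.247
v 0.491 2.251 -4.144
v -0.791 -3.738 -1.989
v -0.829 -2.866 0.031
v -1.507 -3.274 -2.203
v -1.546 -2.402 -0.183
v 0.446 -2.138 -2.657
v 0.407 -1.266 -0.637
v -0.271 -1.674 -2.871
v -0.309 -0.802 -0.851
v 2.529 -0.912 -0.418
v 2.883 -1.396 -0.788
v 1.557 -1.244 -0.912
v 1.911 -1.728 -1.282
v 1.837 -1.802 -0.585
v 2.438 -1.596 -0.28
v 2.002 -1.044 -1.42
v 2.603 -0.838 -1.115
v 2.557 -1.477 -1.407
v 2.455 -1.946 -0.891
v 1.985 -0.694 -0.809
v 1.883 -1.163 -0.293
v 3.909 -3.002 -2.876
v 4.271 -3.549 -3.196
v 3.973 -4.245 -2.344
v 3.611 -3.698 -2.024
v 4.475 -3.436 -3.033
v 4.177 -4.132 -2.18
v 4.592 -3.256 -2.845
v 4.295 -3.952 -1.993
v 4.606 -3.038 -2.663
v 4.308 -3.734 -1.81
v 4.513 -2.815 -2.512
v 4.216 -3.511 -1.66
v 4.329 -2.62 -2.418
v 4.031 -3.316 -1.565
v 4.08 -2.483 -2.393
v 3.783 -3.179 -1.54
v 3.806 -2.425 -2.441
v 3.508 -3.121 -1.589
v 3.547 -2.455 -2.556
v 3.249 -3.151 -1.704
v 3.343 -2.568 -2.72
v 3.045 -3.264 -1.867
v 3.225 -2.748 -2.907
v 2.928 -3.444 -2.055
v 3.212 -2.966 -3.09
v 2.914 -3.662 -2.237
v 3.304 -3.189 -3.24
v 3.007 -3.885 -2.388
v 3.489 -3.384 -3.335
v 3.191 -4.08 -2.482
v 3.737 -3.521 -3.36
v 3.44 -4.217 -2.507
v 4.012 -3.579 -3.311
v 3.714 -4.275 -2.459
f 2 1 5
f 2 5 3
f 3 5 6
f 3 6 4
f 5 1 7
f 5 7 6
f 6 7 8
f 6 8 4
f 7 1 9
f 7 9 8
f 8 9 10
f 8 10 4
f 9 1 11
f 9 11 10
f 10 11 12
f 10 12 4
f 11 1 13
f 11 13 12
f 12 13 14
f 12 14 4
f 13 1 15
f 13 15 14
f 14 15 16
f 14 16 4
f 15 1 17
f 15 17 16
f 16 17 18
f 16 18 4
f 17 1 19
f 17 19 18
f 18 19 20
f 18 20 4
f 19 1 2
f 19 2 20
f 20 2 3
f 20 3 4
f 22 24 21
f 25 22 21
f 21 24 23
f 23 25 21
f 22 28 24
f 26 22 25
f 26 28 22
f 24 28 23
f 27 25 23
f 23 28 27
f 27 26 25
f 28 26 27
f 29 40 34
f 29 34 30
f 29 30 36
f 29 36 39
f 29 39 40
f 30 34 38
f 34 40 33
f 40 39 31
f 39 36 35
f 36 30 37
f 32 38 33
f 32 33 31
f 32 31 35
f 32 35 37
f 32 37 38
f 33 38 34
f 31 33 40
f 35 31 39
f 37 35 36
f 38 37 30
f 42 41 45
f 42 45 43
f 43 45 46
f 43 46 44
f 45 41 47
f 45 47 46
f 46 47 48
f 46 48 44
f 47 41 49
f 47 49 48
f 48 49 50
f 48 50 44
f 49 41 51
f 49 51 50
f 50 51 52
f 50 52 44
f 51 41 53
f 51 53 52
f 52 53 54
f 52 54 44
f 53 41 55
f 53 55 54
f 54 55 56
f 54 56 44
f 55 41 57
f 55 57 56
f 56 57 58
f 56 58 44
f 57 41 59
f 57 59 58
f 58 59 60
f 58 60 44
f 59 41 61
f 59 61 60
f 60 61 62
f 60 62 44
f 61 41 63
f 61 63 62
f 62 63 64
f 62 64 44
f 63 41 65
f 63 65 64
f 64 65 66
f 64 66 44
f 65 41 67
f 65 67 66
f 66 67 68
f 66 68 44
f 67 41 69
f 67 69 68
f 68 69 70
f 68 70 44
f 69 41 71
f 69 71 70
f 70 71 72
f 70 72 44
f 71 41 73
f 71 73 72
f 72 73 74
f 72 74 44
f 73 41 42
f 73 42 74
f 74 42 43
f 74 43 44



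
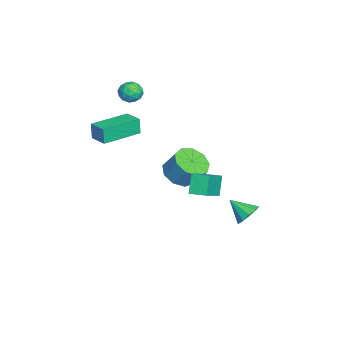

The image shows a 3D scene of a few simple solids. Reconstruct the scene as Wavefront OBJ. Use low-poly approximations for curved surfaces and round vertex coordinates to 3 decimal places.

v -0.525 3.725 -2.598
v -0.258 4.089 -2.012
v -0.915 2.795 -1.842
v -0.692 4.22 -2.074
v -1.062 4.162 -2.336
v -1.227 3.937 -2.699
v -1.124 3.631 -3.022
v -0.792 3.361 -3.184
v -0.359 3.229 -3.122
v 0.011 3.287 -2.859
v 0.177 3.513 -2.497
v 0.074 3.819 -2.173
v 0.805 1.701 1.182
v 2.16 1.204 2.154
v 1.042 2.532 1.276
v 2.397 2.036 2.247
v 1.443 1.624 0.253
v 2.798 1.128 1.224
v 1.68 2.456 0.346
v 3.035 1.959 1.318
v -1.524 -2.104 2.625
v -1.647 -2.156 3.515
v -0.789 -1.44 2.766
v -0.912 -1.492 3.656
v -0.148 -3.648 2.724
v -0.271 -3.7 3.614
v 0.587 -2.984 2.865
v 0.464 -3.036 3.755
v -3.758 -1.958 3.299
v -3.523 -1.572 3.784
v -3.517 -2.828 3.876
v -3.282 -2.442 4.361
v -3.932 -2.455 4.233
v -4.081 -1.917 3.876
v -2.959 -2.483 3.784
v -3.108 -1.945 3.427
v -3.029 -1.896 4.083
v -3.63 -1.879 4.361
v -3.41 -2.521 3.299
v -4.011 -2.504 3.577
v -3.662 -1.688 3.491
v -3.378 -2.712 4.169
v -3.76 -2.719 4.094
v -3.622 -2.492 4.379
v -3.99 -1.891 3.545
v -3.851 -1.664 3.83
v -4.092 -2.183 4.094
v -3.189 -2.736 3.83
v -3.05 -2.509 4.115
v -3.418 -1.908 3.281
v -3.28 -1.681 3.566
v -2.948 -2.217 3.566
v -3.233 -1.652 3.951
v -3.092 -2.164 4.291
v -2.902 -2.188 3.951
v -2.99 -1.872 3.742
v -3.587 -1.642 4.115
v -3.445 -2.154 4.454
v -3.827 -2.161 4.379
v -3.915 -1.845 4.169
v -3.297 -1.833 4.291
v -3.595 -2.246 3.206
v -3.453 -2.758 3.545
v -3.125 -2.555 3.491
v -3.213 -2.239 3.281
v -3.948 -2.236 3.369
v -3.807 -2.748 3.709
v -4.05 -2.528 3.918
v -4.138 -2.212 3.709
v -3.743 -2.567 3.369
v -2.989 0.221 -1.513
v -2.369 -0.487 -1.279
v -2.05 0.152 -0.192
v -2.671 0.859 -0.427
v -2.06 -0.025 -1.641
v -1.741 0.614 -0.555
v -2.185 0.552 -1.944
v -1.867 1.191 -0.857
v -2.687 0.974 -2.045
v -2.369 1.613 -0.958
v -3.331 1.043 -1.897
v -3.012 1.682 -0.811
v -3.814 0.728 -1.57
v -3.496 1.367 -0.483
v -3.911 0.175 -1.216
v -3.593 0.814 -0.13
v -3.577 -0.357 -1.002
v -3.259 0.282 0.085
v -2.968 -0.618 -1.026
v -2.65 0.021 0.06
f 2 1 4
f 2 4 3
f 4 1 5
f 4 5 3
f 5 1 6
f 5 6 3
f 6 1 7
f 6 7 3
f 7 1 8
f 7 8 3
f 8 1 9
f 8 9 3
f 9 1 10
f 9 10 3
f 10 1 11
f 10 11 3
f 11 1 12
f 11 12 3
f 12 1 2
f 12 2 3
f 14 16 13
f 17 14 13
f 13 16 15
f 15 17 13
f 14 20 16
f 18 14 17
f 18 20 14
f 16 20 15
f 19 17 15
f 15 20 19
f 19 18 17
f 20 18 19
f 22 24 21
f 25 22 21
f 21 24 23
f 23 25 21
f 22 28 24
f 26 22 25
f 26 28 22
f 24 28 23
f 27 25 23
f 23 28 27
f 27 26 25
f 28 26 27
f 29 66 45
f 66 40 69
f 45 69 34
f 66 69 45
f 29 45 41
f 45 34 46
f 41 46 30
f 45 46 41
f 29 41 50
f 41 30 51
f 50 51 36
f 41 51 50
f 29 50 62
f 50 36 65
f 62 65 39
f 50 65 62
f 29 62 66
f 62 39 70
f 66 70 40
f 62 70 66
f 30 46 57
f 46 34 60
f 57 60 38
f 46 60 57
f 34 69 47
f 69 40 68
f 47 68 33
f 69 68 47
f 40 70 67
f 70 39 63
f 67 63 31
f 70 63 67
f 39 65 64
f 65 36 52
f 64 52 35
f 65 52 64
f 36 51 56
f 51 30 53
f 56 53 37
f 51 53 56
f 32 58 44
f 58 38 59
f 44 59 33
f 58 59 44
f 32 44 42
f 44 33 43
f 42 43 31
f 44 43 42
f 32 42 49
f 42 31 48
f 49 48 35
f 42 48 49
f 32 49 54
f 49 35 55
f 54 55 37
f 49 55 54
f 32 54 58
f 54 37 61
f 58 61 38
f 54 61 58
f 33 59 47
f 59 38 60
f 47 60 34
f 59 60 47
f 31 43 67
f 43 33 68
f 67 68 40
f 43 68 67
f 35 48 64
f 48 31 63
f 64 63 39
f 48 63 64
f 37 55 56
f 55 35 52
f 56 52 36
f 55 52 56
f 38 61 57
f 61 37 53
f 57 53 30
f 61 53 57
f 72 71 75
f 72 75 73
f 73 75 76
f 73 76 74
f 75 71 77
f 75 77 76
f 76 77 78
f 76 78 74
f 77 71 79
f 77 79 78
f 78 79 80
f 78 80 74
f 79 71 81
f 79 81 80
f 80 81 82
f 80 82 74
f 81 71 83
f 81 83 82
f 82 83 84
f 82 84 74
f 83 71 85
f 83 85 84
f 84 85 86
f 84 86 74
f 85 71 87
f 85 87 86
f 86 87 88
f 86 88 74
f 87 71 89
f 87 89 88
f 88 89 90
f 88 90 74
f 89 71 72
f 89 72 90
f 90 72 73
f 90 73 74



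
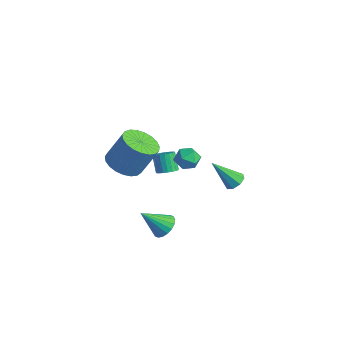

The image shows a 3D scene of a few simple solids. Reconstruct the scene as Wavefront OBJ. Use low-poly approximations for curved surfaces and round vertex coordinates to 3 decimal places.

v 1.432 2.303 -0.579
v 1.937 2.198 -0.386
v 0.768 1.457 0.699
v 1.776 2.556 -0.233
v 1.414 2.765 -0.282
v 1.063 2.704 -0.506
v 0.928 2.407 -0.772
v 1.088 2.049 -0.925
v 1.45 1.84 -0.876
v 1.802 1.902 -0.652
v -3.524 -0.453 -1.215
v -2.983 -1.254 -1.051
v -2.476 -0.588 0.52
v -3.016 0.213 0.355
v -2.718 -1.01 -1.24
v -2.21 -0.344 0.331
v -2.591 -0.669 -1.425
v -2.084 -0.003 0.146
v -2.626 -0.292 -1.574
v -2.119 0.375 -0.003
v -2.816 0.058 -1.661
v -2.309 0.724 -0.09
v -3.129 0.32 -1.671
v -2.621 0.986 -0.1
v -3.51 0.447 -1.602
v -3.002 1.113 -0.031
v -3.893 0.42 -1.466
v -3.385 1.086 0.105
v -4.212 0.241 -1.287
v -3.705 0.907 0.284
v -4.413 -0.058 -1.096
v -3.905 0.608 0.475
v -4.459 -0.425 -0.925
v -3.952 0.241 0.646
v -4.344 -0.797 -0.804
v -3.837 -0.131 0.766
v -4.087 -1.109 -0.755
v -3.58 -0.443 0.816
v -3.733 -1.308 -0.785
v -3.225 -0.642 0.786
v -3.343 -1.359 -0.89
v -2.835 -0.693 0.681
v -0.22 -0.478 -3.551
v 0.299 -0.28 -3.124
v -0.74 -1.442 -2.469
v 0.071 -0.079 -3.055
v -0.214 0.043 -3.083
v -0.5 0.062 -3.205
v -0.731 -0.026 -3.394
v -0.861 -0.204 -3.615
v -0.863 -0.436 -3.823
v -0.738 -0.676 -3.977
v -0.511 -0.877 -4.047
v -0.225 -0.999 -4.018
v 0.061 -1.017 -3.897
v 0.292 -0.929 -3.707
v 0.421 -0.752 -3.487
v 0.424 -0.52 -3.278
v -2.172 1.102 -1.631
v -1.924 0.686 -1.392
v -2.461 0.861 -0.53
v -2.708 1.278 -0.769
v -1.787 0.857 -1.342
v -2.324 1.032 -0.48
v -1.717 1.07 -1.341
v -2.254 1.245 -0.48
v -1.725 1.289 -1.391
v -2.262 1.464 -0.529
v -1.811 1.476 -1.482
v -2.347 1.651 -0.62
v -1.959 1.598 -1.599
v -2.495 1.773 -0.737
v -2.144 1.634 -1.721
v -2.68 1.809 -0.86
v -2.333 1.579 -1.828
v -2.87 1.754 -0.966
v -2.495 1.441 -1.901
v -3.031 1.616 -1.039
v -2.601 1.244 -1.927
v -3.137 1.419 -1.065
v -2.632 1.023 -1.902
v -3.169 1.198 -1.04
v -2.584 0.816 -1.83
v -3.121 0.991 -0.968
v -2.465 0.659 -1.723
v -3.001 0.834 -0.862
v -2.295 0.578 -1.601
v -2.831 0.753 -0.739
v -2.104 0.587 -1.484
v -2.64 0.762 -0.622
v 1.916 -0.527 3.385
v 2.501 -0.434 3.114
v 1.919 -1.526 3.046
v 2.504 -1.433 2.775
v 2.443 -1.44 3.424
v 2.441 -0.823 3.633
v 1.979 -1.137 2.527
v 1.977 -0.52 2.736
v 2.54 -0.81 2.583
v 2.827 -0.998 3.138
v 1.593 -0.962 3.022
v 1.88 -1.15 3.577
f 2 1 4
f 2 4 3
f 4 1 5
f 4 5 3
f 5 1 6
f 5 6 3
f 6 1 7
f 6 7 3
f 7 1 8
f 7 8 3
f 8 1 9
f 8 9 3
f 9 1 10
f 9 10 3
f 10 1 2
f 10 2 3
f 12 11 15
f 12 15 13
f 13 15 16
f 13 16 14
f 15 11 17
f 15 17 16
f 16 17 18
f 16 18 14
f 17 11 19
f 17 19 18
f 18 19 20
f 18 20 14
f 19 11 21
f 19 21 20
f 20 21 22
f 20 22 14
f 21 11 23
f 21 23 22
f 22 23 24
f 22 24 14
f 23 11 25
f 23 25 24
f 24 25 26
f 24 26 14
f 25 11 27
f 25 27 26
f 26 27 28
f 26 28 14
f 27 11 29
f 27 29 28
f 28 29 30
f 28 30 14
f 29 11 31
f 29 31 30
f 30 31 32
f 30 32 14
f 31 11 33
f 31 33 32
f 32 33 34
f 32 34 14
f 33 11 35
f 33 35 34
f 34 35 36
f 34 36 14
f 35 11 37
f 35 37 36
f 36 37 38
f 36 38 14
f 37 11 39
f 37 39 38
f 38 39 40
f 38 40 14
f 39 11 41
f 39 41 40
f 40 41 42
f 40 42 14
f 41 11 12
f 41 12 42
f 42 12 13
f 42 13 14
f 44 43 46
f 44 46 45
f 46 43 47
f 46 47 45
f 47 43 48
f 47 48 45
f 48 43 49
f 48 49 45
f 49 43 50
f 49 50 45
f 50 43 51
f 50 51 45
f 51 43 52
f 51 52 45
f 52 43 53
f 52 53 45
f 53 43 54
f 53 54 45
f 54 43 55
f 54 55 45
f 55 43 56
f 55 56 45
f 56 43 57
f 56 57 45
f 57 43 58
f 57 58 45
f 58 43 44
f 58 44 45
f 60 59 63
f 60 63 61
f 61 63 64
f 61 64 62
f 63 59 65
f 63 65 64
f 64 65 66
f 64 66 62
f 65 59 67
f 65 67 66
f 66 67 68
f 66 68 62
f 67 59 69
f 67 69 68
f 68 69 70
f 68 70 62
f 69 59 71
f 69 71 70
f 70 71 72
f 70 72 62
f 71 59 73
f 71 73 72
f 72 73 74
f 72 74 62
f 73 59 75
f 73 75 74
f 74 75 76
f 74 76 62
f 75 59 77
f 75 77 76
f 76 77 78
f 76 78 62
f 77 59 79
f 77 79 78
f 78 79 80
f 78 80 62
f 79 59 81
f 79 81 80
f 80 81 82
f 80 82 62
f 81 59 83
f 81 83 82
f 82 83 84
f 82 84 62
f 83 59 85
f 83 85 84
f 84 85 86
f 84 86 62
f 85 59 87
f 85 87 86
f 86 87 88
f 86 88 62
f 87 59 89
f 87 89 88
f 88 89 90
f 88 90 62
f 89 59 60
f 89 60 90
f 90 60 61
f 90 61 62
f 91 102 96
f 91 96 92
f 91 92 98
f 91 98 101
f 91 101 102
f 92 96 100
f 96 102 95
f 102 101 93
f 101 98 97
f 98 92 99
f 94 100 95
f 94 95 93
f 94 93 97
f 94 97 99
f 94 99 100
f 95 100 96
f 93 95 102
f 97 93 101
f 99 97 98
f 100 99 92



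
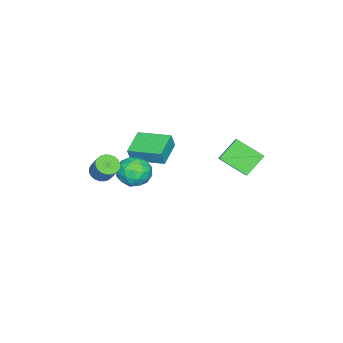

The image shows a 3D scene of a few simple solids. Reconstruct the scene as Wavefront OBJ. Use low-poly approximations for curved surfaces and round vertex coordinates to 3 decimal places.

v 3.539 -2.527 1.746
v 4.12 -2.383 1.424
v 4.542 -1.789 2.452
v 3.961 -1.933 2.774
v 3.973 -2.171 1.362
v 4.395 -1.577 2.391
v 3.76 -2.013 1.359
v 4.182 -1.42 2.387
v 3.513 -1.934 1.414
v 3.935 -1.34 2.443
v 3.27 -1.944 1.52
v 3.692 -1.351 2.549
v 3.068 -2.044 1.661
v 3.49 -1.45 2.689
v 2.937 -2.217 1.814
v 3.36 -1.623 2.842
v 2.899 -2.437 1.957
v 3.321 -1.844 2.985
v 2.958 -2.671 2.068
v 3.38 -2.077 3.096
v 3.105 -2.883 2.129
v 3.527 -2.289 3.158
v 3.318 -3.04 2.133
v 3.74 -2.447 3.161
v 3.565 -3.12 2.077
v 3.987 -2.526 3.106
v 3.808 -3.109 1.971
v 4.23 -2.516 3
v 4.01 -3.01 1.831
v 4.432 -2.416 2.859
v 4.14 -2.837 1.678
v 4.563 -2.243 2.706
v 4.179 -2.616 1.535
v 4.601 -2.023 2.563
v -0.393 -1.658 -1.736
v 0.417 -2.311 -1.478
v -1.497 -2.689 -0.882
v -0.687 -3.342 -0.624
v -0.745 -2.363 -0.19
v -0.062 -1.726 -0.718
v -1.018 -3.274 -1.642
v -0.335 -2.637 -2.17
v 0.031 -3.31 -1.42
v 0.2 -2.747 -0.523
v -1.28 -2.253 -1.837
v -1.111 -1.69 -0.94
v 0.109 -1.894 -1.682
v -1.189 -3.106 -0.678
v -1.223 -2.53 -0.423
v -0.747 -2.915 -0.271
v -0.173 -1.55 -1.236
v 0.303 -1.934 -1.084
v -0.38 -1.965 -0.327
v -1.383 -3.066 -1.276
v -0.907 -3.45 -1.124
v -0.333 -2.085 -2.089
v 0.143 -2.47 -1.937
v -0.7 -3.035 -2.033
v 0.358 -2.866 -1.496
v -0.291 -3.471 -0.994
v -0.485 -3.431 -1.592
v -0.084 -3.057 -1.903
v 0.457 -2.535 -0.969
v -0.192 -3.14 -0.467
v -0.226 -2.565 -0.212
v 0.175 -2.19 -0.522
v 0.23 -3.122 -0.935
v -0.888 -1.86 -1.893
v -1.537 -2.465 -1.391
v -1.255 -2.81 -1.838
v -0.854 -2.435 -2.148
v -0.789 -1.529 -1.366
v -1.438 -2.134 -0.864
v -0.996 -1.943 -0.457
v -0.595 -1.569 -0.768
v -1.31 -1.878 -1.425
v -3.309 3.01 -1.779
v -3.329 1.364 -0.87
v -4.413 3.586 -0.759
v -4.433 1.94 0.15
v -2.167 3.52 -0.83
v -2.187 1.874 0.079
v -3.271 4.096 0.19
v -3.291 2.45 1.099
v -3.656 -3.433 -1.07
v -3.42 -3.557 -0.138
v -3.707 -1.403 -0.789
v -3.471 -1.527 0.144
v -1.969 -3.333 -1.484
v -1.733 -3.457 -0.551
v -2.02 -1.303 -1.202
v -1.784 -1.427 -0.27
f 2 1 5
f 2 5 3
f 3 5 6
f 3 6 4
f 5 1 7
f 5 7 6
f 6 7 8
f 6 8 4
f 7 1 9
f 7 9 8
f 8 9 10
f 8 10 4
f 9 1 11
f 9 11 10
f 10 11 12
f 10 12 4
f 11 1 13
f 11 13 12
f 12 13 14
f 12 14 4
f 13 1 15
f 13 15 14
f 14 15 16
f 14 16 4
f 15 1 17
f 15 17 16
f 16 17 18
f 16 18 4
f 17 1 19
f 17 19 18
f 18 19 20
f 18 20 4
f 19 1 21
f 19 21 20
f 20 21 22
f 20 22 4
f 21 1 23
f 21 23 22
f 22 23 24
f 22 24 4
f 23 1 25
f 23 25 24
f 24 25 26
f 24 26 4
f 25 1 27
f 25 27 26
f 26 27 28
f 26 28 4
f 27 1 29
f 27 29 28
f 28 29 30
f 28 30 4
f 29 1 31
f 29 31 30
f 30 31 32
f 30 32 4
f 31 1 33
f 31 33 32
f 32 33 34
f 32 34 4
f 33 1 2
f 33 2 34
f 34 2 3
f 34 3 4
f 35 72 51
f 72 46 75
f 51 75 40
f 72 75 51
f 35 51 47
f 51 40 52
f 47 52 36
f 51 52 47
f 35 47 56
f 47 36 57
f 56 57 42
f 47 57 56
f 35 56 68
f 56 42 71
f 68 71 45
f 56 71 68
f 35 68 72
f 68 45 76
f 72 76 46
f 68 76 72
f 36 52 63
f 52 40 66
f 63 66 44
f 52 66 63
f 40 75 53
f 75 46 74
f 53 74 39
f 75 74 53
f 46 76 73
f 76 45 69
f 73 69 37
f 76 69 73
f 45 71 70
f 71 42 58
f 70 58 41
f 71 58 70
f 42 57 62
f 57 36 59
f 62 59 43
f 57 59 62
f 38 64 50
f 64 44 65
f 50 65 39
f 64 65 50
f 38 50 48
f 50 39 49
f 48 49 37
f 50 49 48
f 38 48 55
f 48 37 54
f 55 54 41
f 48 54 55
f 38 55 60
f 55 41 61
f 60 61 43
f 55 61 60
f 38 60 64
f 60 43 67
f 64 67 44
f 60 67 64
f 39 65 53
f 65 44 66
f 53 66 40
f 65 66 53
f 37 49 73
f 49 39 74
f 73 74 46
f 49 74 73
f 41 54 70
f 54 37 69
f 70 69 45
f 54 69 70
f 43 61 62
f 61 41 58
f 62 58 42
f 61 58 62
f 44 67 63
f 67 43 59
f 63 59 36
f 67 59 63
f 78 80 77
f 81 78 77
f 77 80 79
f 79 81 77
f 78 84 80
f 82 78 81
f 82 84 78
f 80 84 79
f 83 81 79
f 79 84 83
f 83 82 81
f 84 82 83
f 86 88 85
f 89 86 85
f 85 88 87
f 87 89 85
f 86 92 88
f 90 86 89
f 90 92 86
f 88 92 87
f 91 89 87
f 87 92 91
f 91 90 89
f 92 90 91



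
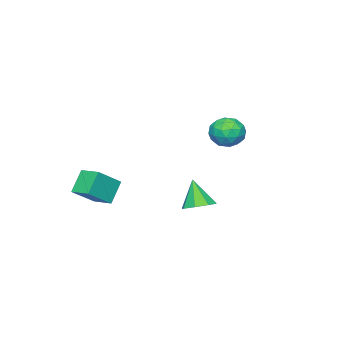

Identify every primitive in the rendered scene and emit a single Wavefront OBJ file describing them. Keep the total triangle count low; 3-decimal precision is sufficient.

v 0.33 -2.914 -1.652
v -0.487 -3.007 -0.619
v 0.449 -1.837 -1.462
v -0.368 -1.93 -0.429
v 1.528 -3.21 -0.731
v 0.711 -3.303 0.302
v 1.647 -2.133 -0.541
v 0.83 -2.226 0.492
v -1.819 3.522 3.93
v -1.532 3.871 3.195
v -0.748 2.629 3.925
v -0.461 2.978 3.19
v -0.427 3.43 3.923
v -1.09 3.982 3.927
v -1.19 2.518 3.193
v -1.853 3.07 3.197
v -1.144 3.25 2.74
v -0.672 3.814 3.191
v -1.608 2.686 3.929
v -1.136 3.25 4.38
v -1.77 3.775 3.563
v -0.51 2.725 3.557
v -0.49 2.991 3.988
v -0.322 3.196 3.556
v -1.51 3.84 3.993
v -1.341 4.045 3.561
v -0.691 3.786 3.989
v -0.939 2.455 3.559
v -0.77 2.66 3.127
v -1.958 3.304 3.564
v -1.79 3.509 3.132
v -1.589 2.714 3.131
v -1.373 3.615 2.864
v -0.743 3.09 2.861
v -1.172 2.82 2.863
v -1.561 3.144 2.864
v -1.096 3.946 3.129
v -0.466 3.421 3.126
v -0.446 3.687 3.557
v -0.835 4.011 3.559
v -0.867 3.581 2.861
v -1.814 3.079 3.994
v -1.184 2.554 3.991
v -1.445 2.489 3.561
v -1.834 2.813 3.563
v -1.537 3.41 4.259
v -0.907 2.885 4.256
v -0.719 3.356 4.256
v -1.108 3.68 4.257
v -1.413 2.919 4.259
v -3.589 0.003 -2.564
v -2.86 0.288 -2.289
v -3.891 -0.603 -1.136
v -3.33 0.708 -2.21
v -3.952 0.714 -2.339
v -4.361 0.304 -2.6
v -4.318 -0.283 -2.839
v -3.848 -0.702 -2.917
v -3.226 -0.709 -2.789
v -2.816 -0.299 -2.528
f 2 4 1
f 5 2 1
f 1 4 3
f 3 5 1
f 2 8 4
f 6 2 5
f 6 8 2
f 4 8 3
f 7 5 3
f 3 8 7
f 7 6 5
f 8 6 7
f 9 46 25
f 46 20 49
f 25 49 14
f 46 49 25
f 9 25 21
f 25 14 26
f 21 26 10
f 25 26 21
f 9 21 30
f 21 10 31
f 30 31 16
f 21 31 30
f 9 30 42
f 30 16 45
f 42 45 19
f 30 45 42
f 9 42 46
f 42 19 50
f 46 50 20
f 42 50 46
f 10 26 37
f 26 14 40
f 37 40 18
f 26 40 37
f 14 49 27
f 49 20 48
f 27 48 13
f 49 48 27
f 20 50 47
f 50 19 43
f 47 43 11
f 50 43 47
f 19 45 44
f 45 16 32
f 44 32 15
f 45 32 44
f 16 31 36
f 31 10 33
f 36 33 17
f 31 33 36
f 12 38 24
f 38 18 39
f 24 39 13
f 38 39 24
f 12 24 22
f 24 13 23
f 22 23 11
f 24 23 22
f 12 22 29
f 22 11 28
f 29 28 15
f 22 28 29
f 12 29 34
f 29 15 35
f 34 35 17
f 29 35 34
f 12 34 38
f 34 17 41
f 38 41 18
f 34 41 38
f 13 39 27
f 39 18 40
f 27 40 14
f 39 40 27
f 11 23 47
f 23 13 48
f 47 48 20
f 23 48 47
f 15 28 44
f 28 11 43
f 44 43 19
f 28 43 44
f 17 35 36
f 35 15 32
f 36 32 16
f 35 32 36
f 18 41 37
f 41 17 33
f 37 33 10
f 41 33 37
f 52 51 54
f 52 54 53
f 54 51 55
f 54 55 53
f 55 51 56
f 55 56 53
f 56 51 57
f 56 57 53
f 57 51 58
f 57 58 53
f 58 51 59
f 58 59 53
f 59 51 60
f 59 60 53
f 60 51 52
f 60 52 53



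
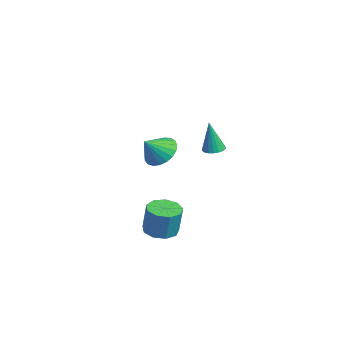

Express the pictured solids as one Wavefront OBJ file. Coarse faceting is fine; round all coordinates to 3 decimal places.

v -0.723 1.25 -1.031
v -0.128 1.326 -1.016
v -0.737 0.99 0.831
v -0.22 1.574 -0.982
v -0.412 1.758 -0.958
v -0.665 1.842 -0.948
v -0.93 1.808 -0.954
v -1.154 1.664 -0.976
v -1.292 1.438 -1.009
v -1.318 1.175 -1.046
v -1.226 0.927 -1.08
v -1.034 0.742 -1.104
v -0.781 0.659 -1.114
v -0.516 0.692 -1.107
v -0.292 0.836 -1.086
v -0.154 1.062 -1.053
v 2.285 -2.414 -4.673
v 2.967 -2.994 -4.766
v 3.278 -2.885 -3.159
v 2.595 -2.306 -3.067
v 3.169 -2.417 -4.844
v 3.479 -2.308 -3.237
v 2.956 -1.839 -4.842
v 3.267 -1.731 -3.235
v 2.43 -1.531 -4.761
v 2.74 -1.422 -3.155
v 1.836 -1.635 -4.639
v 2.146 -1.526 -3.033
v 1.452 -2.105 -4.533
v 1.762 -1.996 -2.927
v 1.457 -2.719 -4.493
v 1.768 -2.61 -2.886
v 1.85 -3.191 -4.537
v 2.161 -3.082 -2.93
v 2.447 -3.299 -4.645
v 2.757 -3.19 -3.038
v -3.817 -0.596 -2.368
v -3.018 -0.005 -2.03
v -3.523 -1.564 -1.372
v -3.35 0.144 -1.788
v -3.762 0.164 -1.646
v -4.184 0.053 -1.629
v -4.543 -0.17 -1.74
v -4.776 -0.467 -1.959
v -4.843 -0.786 -2.25
v -4.733 -1.072 -2.56
v -4.465 -1.276 -2.838
v -4.084 -1.363 -3.034
v -3.658 -1.316 -3.115
v -3.259 -1.146 -3.067
v -2.956 -0.88 -2.898
v -2.803 -0.565 -2.638
v -2.825 -0.255 -2.331
f 2 1 4
f 2 4 3
f 4 1 5
f 4 5 3
f 5 1 6
f 5 6 3
f 6 1 7
f 6 7 3
f 7 1 8
f 7 8 3
f 8 1 9
f 8 9 3
f 9 1 10
f 9 10 3
f 10 1 11
f 10 11 3
f 11 1 12
f 11 12 3
f 12 1 13
f 12 13 3
f 13 1 14
f 13 14 3
f 14 1 15
f 14 15 3
f 15 1 16
f 15 16 3
f 16 1 2
f 16 2 3
f 18 17 21
f 18 21 19
f 19 21 22
f 19 22 20
f 21 17 23
f 21 23 22
f 22 23 24
f 22 24 20
f 23 17 25
f 23 25 24
f 24 25 26
f 24 26 20
f 25 17 27
f 25 27 26
f 26 27 28
f 26 28 20
f 27 17 29
f 27 29 28
f 28 29 30
f 28 30 20
f 29 17 31
f 29 31 30
f 30 31 32
f 30 32 20
f 31 17 33
f 31 33 32
f 32 33 34
f 32 34 20
f 33 17 35
f 33 35 34
f 34 35 36
f 34 36 20
f 35 17 18
f 35 18 36
f 36 18 19
f 36 19 20
f 38 37 40
f 38 40 39
f 40 37 41
f 40 41 39
f 41 37 42
f 41 42 39
f 42 37 43
f 42 43 39
f 43 37 44
f 43 44 39
f 44 37 45
f 44 45 39
f 45 37 46
f 45 46 39
f 46 37 47
f 46 47 39
f 47 37 48
f 47 48 39
f 48 37 49
f 48 49 39
f 49 37 50
f 49 50 39
f 50 37 51
f 50 51 39
f 51 37 52
f 51 52 39
f 52 37 53
f 52 53 39
f 53 37 38
f 53 38 39



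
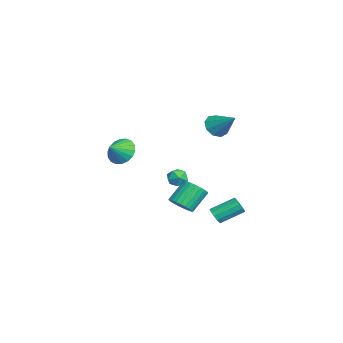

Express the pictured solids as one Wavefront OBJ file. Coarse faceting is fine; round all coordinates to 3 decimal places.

v -4.334 0.716 -3.77
v -3.863 0.6 -3.203
v -3.977 -0.32 -4.277
v -3.506 -0.436 -3.71
v -4.243 -0.476 -3.597
v -4.464 0.165 -3.284
v -3.376 0.115 -4.196
v -3.597 0.756 -3.883
v -3.271 0.229 -3.466
v -3.807 -0.136 -3.096
v -4.033 0.416 -4.384
v -4.569 0.051 -4.014
v 1.434 2.082 -4.365
v 1.61 2.376 -4.846
v 1.422 3.812 -4.035
v 1.246 3.518 -3.555
v 1.28 2.346 -4.87
v 1.091 3.783 -4.059
v 0.999 2.233 -4.734
v 0.81 3.669 -3.923
v 0.856 2.071 -4.481
v 0.667 3.507 -3.67
v 0.896 1.913 -4.191
v 0.708 3.349 -3.38
v 1.108 1.808 -3.957
v 0.92 3.245 -3.146
v 1.423 1.791 -3.852
v 1.235 3.227 -3.042
v 1.742 1.866 -3.911
v 1.553 3.302 -3.1
v 1.963 2.009 -4.113
v 1.774 3.445 -3.303
v 2.016 2.176 -4.396
v 1.828 3.612 -3.585
v 1.884 2.312 -4.669
v 1.696 3.749 -3.858
v -0.647 2.264 1.928
v -0.185 2.499 1.255
v 0.427 3.256 3.012
v -0.62 2.877 1.34
v -1.067 2.967 1.7
v -1.318 2.728 2.168
v -1.255 2.272 2.523
v -0.907 1.812 2.6
v -0.438 1.564 2.363
v -0.067 1.643 1.922
v 0.033 2.012 1.485
v 0.395 -3.203 0.449
v 0.855 -3.515 -0.347
v 1.085 -3.877 1.111
v 1.085 -3.167 -0.233
v 1.178 -2.827 0.016
v 1.116 -2.561 0.351
v 0.911 -2.423 0.705
v 0.604 -2.439 1.008
v 0.256 -2.606 1.2
v -0.065 -2.892 1.244
v -0.295 -3.239 1.13
v -0.388 -3.579 0.881
v -0.326 -3.845 0.546
v -0.121 -3.983 0.192
v 0.186 -3.968 -0.111
v 0.534 -3.8 -0.303
v 4.307 0.03 -2.062
v 4.593 -0.458 -1.496
v 3.88 0.402 -0.393
v 3.593 0.89 -0.958
v 4.821 -0.245 -1.514
v 4.108 0.614 -0.411
v 4.971 0.009 -1.616
v 4.257 0.869 -0.513
v 5.019 0.267 -1.785
v 4.306 1.126 -0.682
v 4.959 0.489 -1.997
v 4.246 1.348 -0.893
v 4.8 0.64 -2.218
v 4.087 1.5 -1.115
v 4.566 0.699 -2.416
v 3.852 1.559 -1.312
v 4.292 0.657 -2.559
v 3.578 1.516 -1.456
v 4.02 0.518 -2.627
v 3.307 1.378 -1.524
v 3.792 0.306 -2.609
v 3.079 1.165 -1.506
v 3.643 0.051 -2.507
v 2.929 0.911 -1.404
v 3.594 -0.206 -2.338
v 2.881 0.653 -1.235
v 3.654 -0.428 -2.127
v 2.941 0.431 -1.023
v 3.813 -0.58 -1.905
v 3.1 0.28 -0.802
v 4.048 -0.639 -1.708
v 3.334 0.221 -0.604
v 4.322 -0.596 -1.564
v 3.608 0.263 -0.461
f 1 12 6
f 1 6 2
f 1 2 8
f 1 8 11
f 1 11 12
f 2 6 10
f 6 12 5
f 12 11 3
f 11 8 7
f 8 2 9
f 4 10 5
f 4 5 3
f 4 3 7
f 4 7 9
f 4 9 10
f 5 10 6
f 3 5 12
f 7 3 11
f 9 7 8
f 10 9 2
f 14 13 17
f 14 17 15
f 15 17 18
f 15 18 16
f 17 13 19
f 17 19 18
f 18 19 20
f 18 20 16
f 19 13 21
f 19 21 20
f 20 21 22
f 20 22 16
f 21 13 23
f 21 23 22
f 22 23 24
f 22 24 16
f 23 13 25
f 23 25 24
f 24 25 26
f 24 26 16
f 25 13 27
f 25 27 26
f 26 27 28
f 26 28 16
f 27 13 29
f 27 29 28
f 28 29 30
f 28 30 16
f 29 13 31
f 29 31 30
f 30 31 32
f 30 32 16
f 31 13 33
f 31 33 32
f 32 33 34
f 32 34 16
f 33 13 35
f 33 35 34
f 34 35 36
f 34 36 16
f 35 13 14
f 35 14 36
f 36 14 15
f 36 15 16
f 38 37 40
f 38 40 39
f 40 37 41
f 40 41 39
f 41 37 42
f 41 42 39
f 42 37 43
f 42 43 39
f 43 37 44
f 43 44 39
f 44 37 45
f 44 45 39
f 45 37 46
f 45 46 39
f 46 37 47
f 46 47 39
f 47 37 38
f 47 38 39
f 49 48 51
f 49 51 50
f 51 48 52
f 51 52 50
f 52 48 53
f 52 53 50
f 53 48 54
f 53 54 50
f 54 48 55
f 54 55 50
f 55 48 56
f 55 56 50
f 56 48 57
f 56 57 50
f 57 48 58
f 57 58 50
f 58 48 59
f 58 59 50
f 59 48 60
f 59 60 50
f 60 48 61
f 60 61 50
f 61 48 62
f 61 62 50
f 62 48 63
f 62 63 50
f 63 48 49
f 63 49 50
f 65 64 68
f 65 68 66
f 66 68 69
f 66 69 67
f 68 64 70
f 68 70 69
f 69 70 71
f 69 71 67
f 70 64 72
f 70 72 71
f 71 72 73
f 71 73 67
f 72 64 74
f 72 74 73
f 73 74 75
f 73 75 67
f 74 64 76
f 74 76 75
f 75 76 77
f 75 77 67
f 76 64 78
f 76 78 77
f 77 78 79
f 77 79 67
f 78 64 80
f 78 80 79
f 79 80 81
f 79 81 67
f 80 64 82
f 80 82 81
f 81 82 83
f 81 83 67
f 82 64 84
f 82 84 83
f 83 84 85
f 83 85 67
f 84 64 86
f 84 86 85
f 85 86 87
f 85 87 67
f 86 64 88
f 86 88 87
f 87 88 89
f 87 89 67
f 88 64 90
f 88 90 89
f 89 90 91
f 89 91 67
f 90 64 92
f 90 92 91
f 91 92 93
f 91 93 67
f 92 64 94
f 92 94 93
f 93 94 95
f 93 95 67
f 94 64 96
f 94 96 95
f 95 96 97
f 95 97 67
f 96 64 65
f 96 65 97
f 97 65 66
f 97 66 67



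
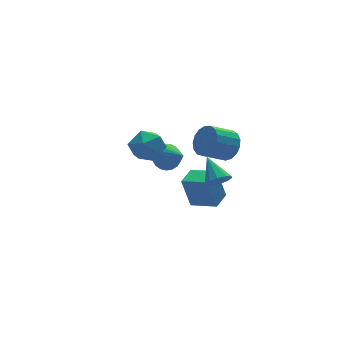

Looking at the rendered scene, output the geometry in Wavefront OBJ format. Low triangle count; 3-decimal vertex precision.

v -0.607 3.317 -1.199
v -0.157 3.794 -0.54
v -0.413 1.643 -0.121
v -0.524 3.825 -0.425
v -0.907 3.769 -0.443
v -1.237 3.634 -0.593
v -1.458 3.445 -0.847
v -1.532 3.233 -1.162
v -1.447 3.036 -1.484
v -1.216 2.887 -1.756
v -0.879 2.813 -1.932
v -0.496 2.826 -1.981
v -0.132 2.923 -1.895
v 0.15 3.089 -1.689
v 0.301 3.294 -1.398
v 0.295 3.503 -1.072
v 0.133 3.68 -0.769
v -4.376 -0.306 2.426
v -3.978 0.333 3.262
v -3.602 -1.773 3.178
v -3.204 -1.134 4.014
v -4.309 -1.328 3.931
v -4.787 -0.421 3.467
v -2.793 -1.019 2.973
v -3.271 -0.112 2.509
v -2.999 -0.108 3.6
v -3.936 -0.299 4.193
v -3.644 -1.141 2.247
v -4.581 -1.332 2.84
v 0.347 -1.064 -0.746
v 0.967 -1.383 -0.334
v 0.393 0.384 0.306
v 1.155 -1.114 -0.712
v 1.034 -0.826 -1.103
v 0.651 -0.629 -1.358
v 0.152 -0.597 -1.379
v -0.273 -0.744 -1.158
v -0.461 -1.013 -0.78
v -0.34 -1.301 -0.389
v 0.043 -1.499 -0.134
v 0.542 -1.53 -0.113
v 1.249 -0.427 1.489
v 1.66 -1.041 2.206
v 0.241 -1.027 3.029
v -0.169 -0.413 2.311
v 1.759 -0.587 2.369
v 0.34 -0.573 3.192
v 1.741 -0.096 2.331
v 0.323 -0.082 3.154
v 1.611 0.32 2.099
v 0.192 0.334 2.922
v 1.398 0.564 1.728
v -0.021 0.578 2.55
v 1.151 0.581 1.301
v -0.268 0.595 2.124
v 0.926 0.367 0.918
v -0.492 0.381 1.741
v 0.776 -0.028 0.665
v -0.643 -0.014 1.488
v 0.734 -0.515 0.601
v -0.685 -0.501 1.424
v 0.81 -0.982 0.74
v -0.609 -0.968 1.563
v 0.987 -1.322 1.051
v -0.432 -1.308 1.874
v 1.224 -1.456 1.462
v -0.195 -1.442 2.285
v 1.466 -1.355 1.879
v 0.048 -1.341 2.702
v 1.39 1.025 -4.605
v 0.941 1.32 -2.595
v 0.407 2.324 -5.015
v -0.042 2.619 -3.006
v 2.422 1.841 -4.494
v 1.973 2.136 -2.485
v 1.439 3.14 -4.905
v 0.99 3.435 -2.895
f 2 1 4
f 2 4 3
f 4 1 5
f 4 5 3
f 5 1 6
f 5 6 3
f 6 1 7
f 6 7 3
f 7 1 8
f 7 8 3
f 8 1 9
f 8 9 3
f 9 1 10
f 9 10 3
f 10 1 11
f 10 11 3
f 11 1 12
f 11 12 3
f 12 1 13
f 12 13 3
f 13 1 14
f 13 14 3
f 14 1 15
f 14 15 3
f 15 1 16
f 15 16 3
f 16 1 17
f 16 17 3
f 17 1 2
f 17 2 3
f 18 29 23
f 18 23 19
f 18 19 25
f 18 25 28
f 18 28 29
f 19 23 27
f 23 29 22
f 29 28 20
f 28 25 24
f 25 19 26
f 21 27 22
f 21 22 20
f 21 20 24
f 21 24 26
f 21 26 27
f 22 27 23
f 20 22 29
f 24 20 28
f 26 24 25
f 27 26 19
f 31 30 33
f 31 33 32
f 33 30 34
f 33 34 32
f 34 30 35
f 34 35 32
f 35 30 36
f 35 36 32
f 36 30 37
f 36 37 32
f 37 30 38
f 37 38 32
f 38 30 39
f 38 39 32
f 39 30 40
f 39 40 32
f 40 30 41
f 40 41 32
f 41 30 31
f 41 31 32
f 43 42 46
f 43 46 44
f 44 46 47
f 44 47 45
f 46 42 48
f 46 48 47
f 47 48 49
f 47 49 45
f 48 42 50
f 48 50 49
f 49 50 51
f 49 51 45
f 50 42 52
f 50 52 51
f 51 52 53
f 51 53 45
f 52 42 54
f 52 54 53
f 53 54 55
f 53 55 45
f 54 42 56
f 54 56 55
f 55 56 57
f 55 57 45
f 56 42 58
f 56 58 57
f 57 58 59
f 57 59 45
f 58 42 60
f 58 60 59
f 59 60 61
f 59 61 45
f 60 42 62
f 60 62 61
f 61 62 63
f 61 63 45
f 62 42 64
f 62 64 63
f 63 64 65
f 63 65 45
f 64 42 66
f 64 66 65
f 65 66 67
f 65 67 45
f 66 42 68
f 66 68 67
f 67 68 69
f 67 69 45
f 68 42 43
f 68 43 69
f 69 43 44
f 69 44 45
f 71 73 70
f 74 71 70
f 70 73 72
f 72 74 70
f 71 77 73
f 75 71 74
f 75 77 71
f 73 77 72
f 76 74 72
f 72 77 76
f 76 75 74
f 77 75 76

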